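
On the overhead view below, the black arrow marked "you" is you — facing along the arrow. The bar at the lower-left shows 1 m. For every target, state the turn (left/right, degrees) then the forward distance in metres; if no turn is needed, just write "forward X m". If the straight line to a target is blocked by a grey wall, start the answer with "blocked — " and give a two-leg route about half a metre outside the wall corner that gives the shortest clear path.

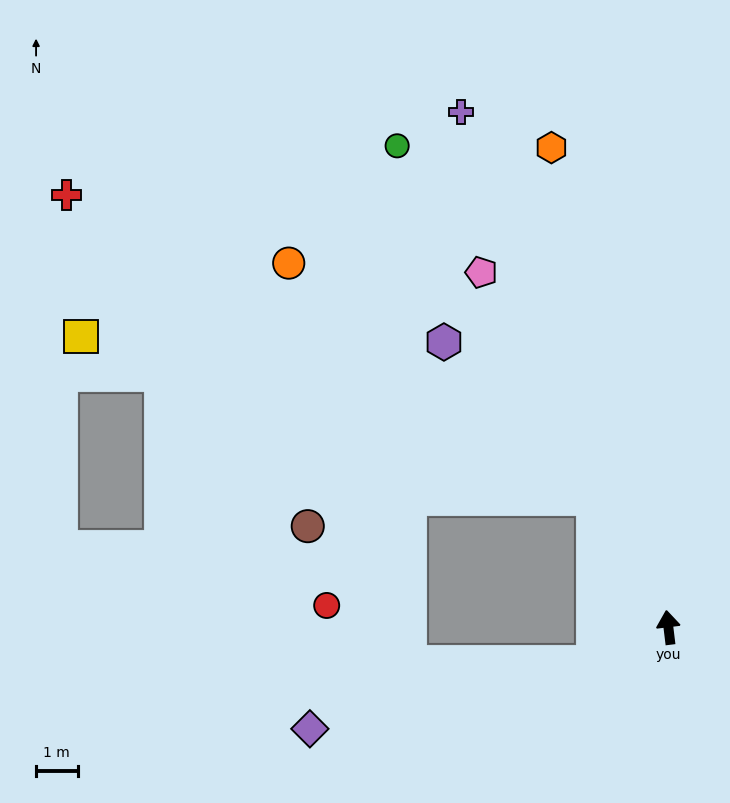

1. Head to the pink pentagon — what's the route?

turn left 21°, forward 9.7 m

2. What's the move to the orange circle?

blocked — turn left 23°, forward 3.6 m, then turn left 22°, forward 9.3 m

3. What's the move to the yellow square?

blocked — turn left 23°, forward 3.6 m, then turn left 43°, forward 12.9 m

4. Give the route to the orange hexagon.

turn left 7°, forward 11.9 m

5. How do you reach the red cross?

blocked — turn left 23°, forward 3.6 m, then turn left 30°, forward 14.6 m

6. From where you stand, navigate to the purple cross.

turn left 15°, forward 13.4 m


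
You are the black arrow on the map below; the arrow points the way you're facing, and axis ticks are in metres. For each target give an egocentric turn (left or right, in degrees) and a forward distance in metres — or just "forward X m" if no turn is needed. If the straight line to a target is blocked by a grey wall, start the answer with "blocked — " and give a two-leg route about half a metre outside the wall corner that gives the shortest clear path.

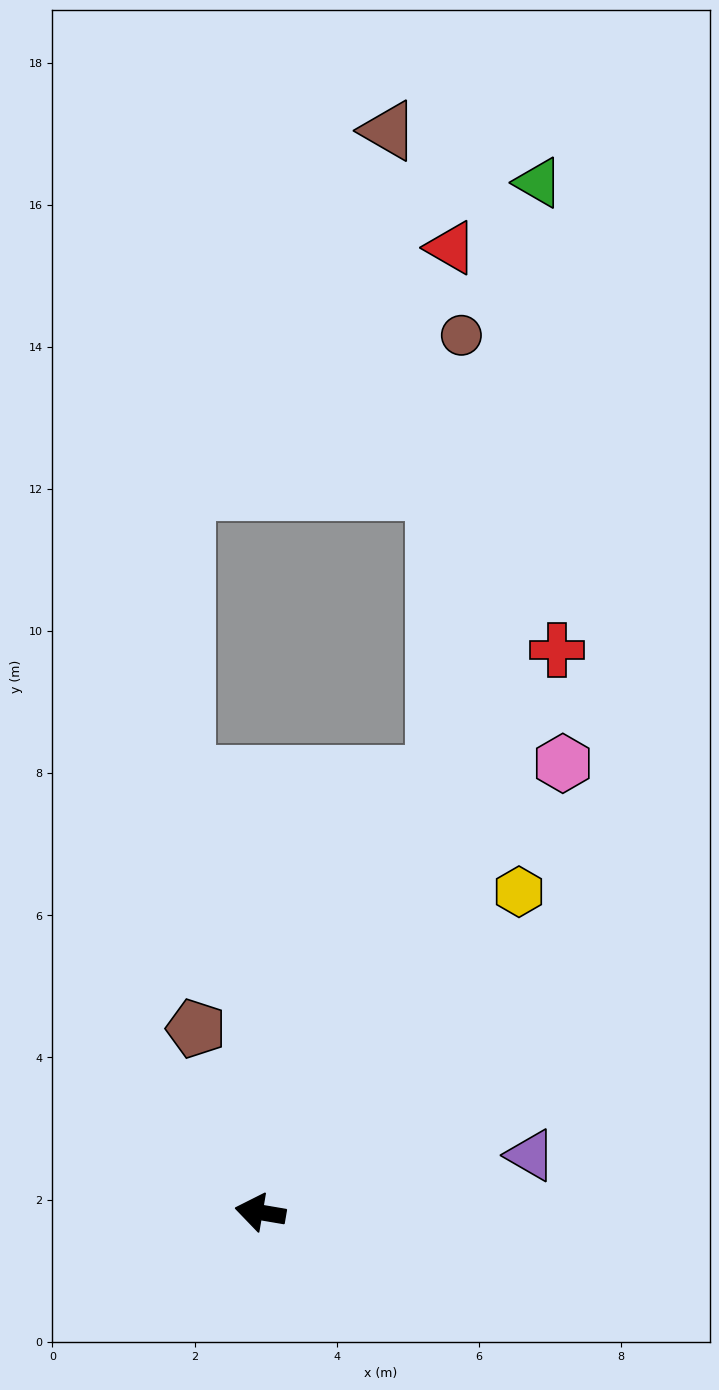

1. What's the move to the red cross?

turn right 108°, forward 8.9 m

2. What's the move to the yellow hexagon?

turn right 119°, forward 5.8 m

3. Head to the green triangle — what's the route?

blocked — turn right 102°, forward 6.6 m, then turn left 12°, forward 8.5 m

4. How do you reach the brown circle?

blocked — turn right 102°, forward 6.6 m, then turn left 18°, forward 6.2 m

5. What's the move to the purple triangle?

turn right 158°, forward 3.9 m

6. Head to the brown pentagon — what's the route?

turn right 61°, forward 2.7 m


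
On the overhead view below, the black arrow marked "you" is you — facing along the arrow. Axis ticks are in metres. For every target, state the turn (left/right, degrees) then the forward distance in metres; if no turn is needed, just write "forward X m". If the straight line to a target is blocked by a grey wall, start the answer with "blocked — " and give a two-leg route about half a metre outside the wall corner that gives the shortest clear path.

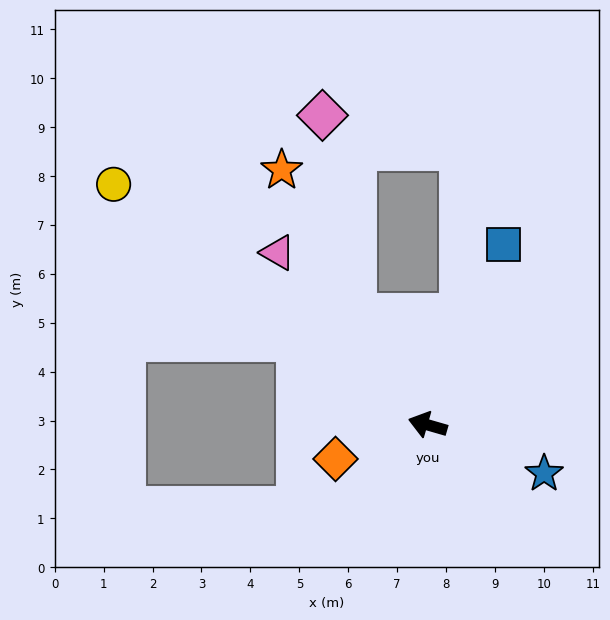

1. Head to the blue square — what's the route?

turn right 97°, forward 4.0 m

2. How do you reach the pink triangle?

turn right 33°, forward 4.7 m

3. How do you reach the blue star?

turn left 173°, forward 2.6 m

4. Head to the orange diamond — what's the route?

turn left 36°, forward 2.0 m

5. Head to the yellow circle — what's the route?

turn right 21°, forward 8.1 m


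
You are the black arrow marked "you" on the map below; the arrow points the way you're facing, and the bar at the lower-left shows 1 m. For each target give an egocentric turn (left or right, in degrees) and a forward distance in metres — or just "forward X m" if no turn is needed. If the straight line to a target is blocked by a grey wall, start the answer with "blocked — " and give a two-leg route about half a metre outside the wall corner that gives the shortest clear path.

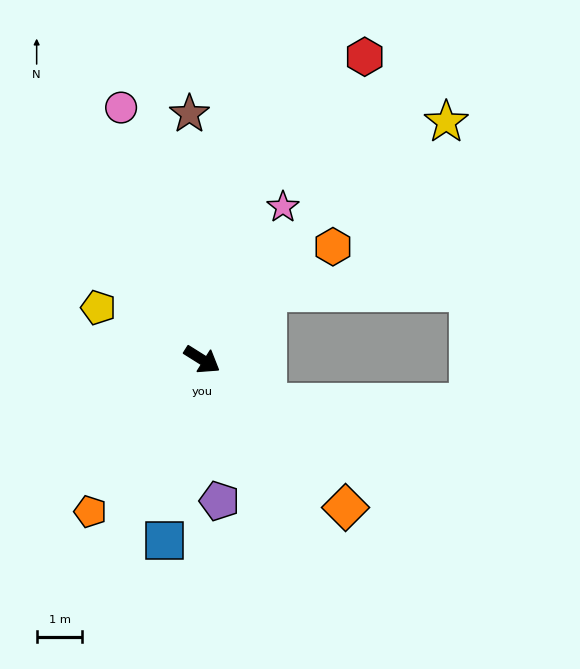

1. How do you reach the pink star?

turn left 94°, forward 3.8 m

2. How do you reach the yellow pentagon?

turn right 175°, forward 2.5 m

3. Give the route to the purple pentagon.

turn right 51°, forward 3.1 m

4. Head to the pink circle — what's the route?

turn left 140°, forward 5.8 m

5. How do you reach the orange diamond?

turn right 14°, forward 4.5 m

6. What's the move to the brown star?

turn left 125°, forward 5.4 m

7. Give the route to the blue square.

turn right 70°, forward 4.0 m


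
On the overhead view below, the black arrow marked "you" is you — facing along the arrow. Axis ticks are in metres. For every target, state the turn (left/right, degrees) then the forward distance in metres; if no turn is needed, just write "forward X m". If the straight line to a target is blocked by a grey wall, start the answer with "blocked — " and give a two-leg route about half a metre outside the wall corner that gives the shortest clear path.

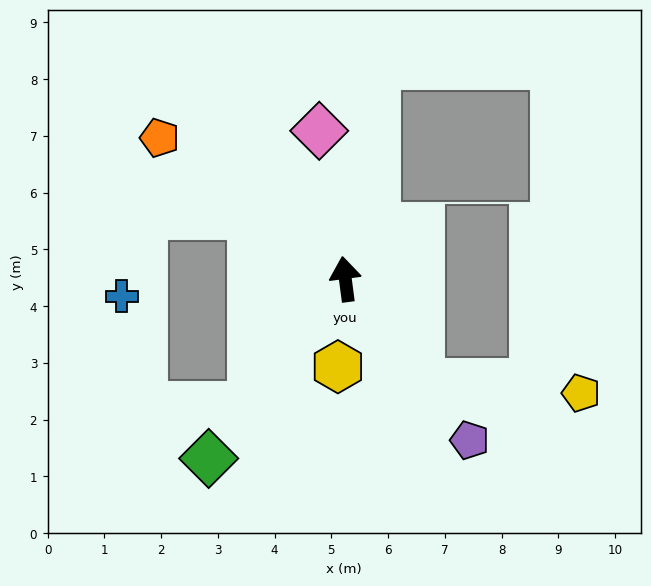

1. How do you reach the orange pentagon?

turn left 45°, forward 4.1 m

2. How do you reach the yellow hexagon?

turn left 168°, forward 1.6 m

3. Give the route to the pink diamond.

turn left 3°, forward 2.7 m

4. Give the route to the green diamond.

turn left 135°, forward 4.0 m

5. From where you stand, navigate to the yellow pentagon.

blocked — turn right 151°, forward 2.2 m, then turn left 50°, forward 2.8 m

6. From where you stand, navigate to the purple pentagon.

turn right 150°, forward 3.6 m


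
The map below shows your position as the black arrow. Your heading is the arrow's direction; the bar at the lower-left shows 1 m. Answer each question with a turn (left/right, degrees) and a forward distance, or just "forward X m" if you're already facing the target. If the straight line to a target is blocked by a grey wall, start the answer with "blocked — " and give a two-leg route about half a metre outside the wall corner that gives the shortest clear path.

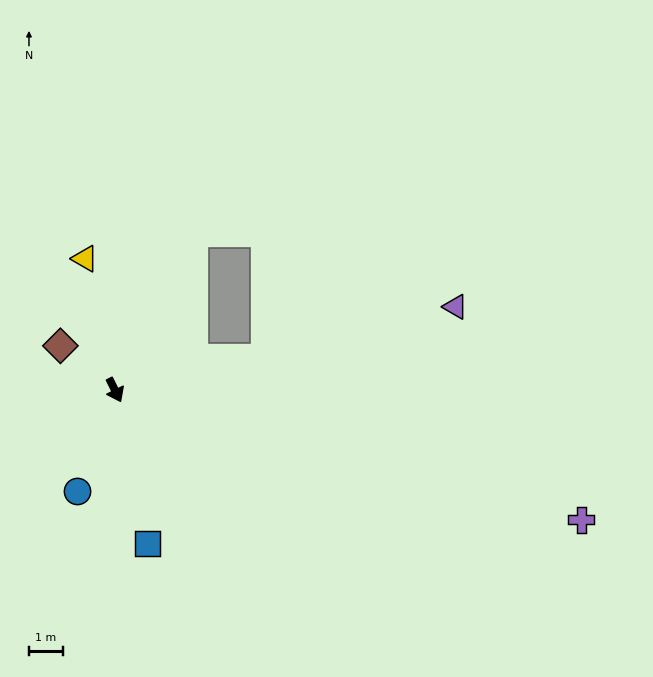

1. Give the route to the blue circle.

turn right 47°, forward 3.2 m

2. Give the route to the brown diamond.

turn right 155°, forward 2.1 m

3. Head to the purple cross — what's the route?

turn left 48°, forward 14.4 m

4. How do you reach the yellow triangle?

turn left 167°, forward 4.0 m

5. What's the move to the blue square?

turn right 14°, forward 4.7 m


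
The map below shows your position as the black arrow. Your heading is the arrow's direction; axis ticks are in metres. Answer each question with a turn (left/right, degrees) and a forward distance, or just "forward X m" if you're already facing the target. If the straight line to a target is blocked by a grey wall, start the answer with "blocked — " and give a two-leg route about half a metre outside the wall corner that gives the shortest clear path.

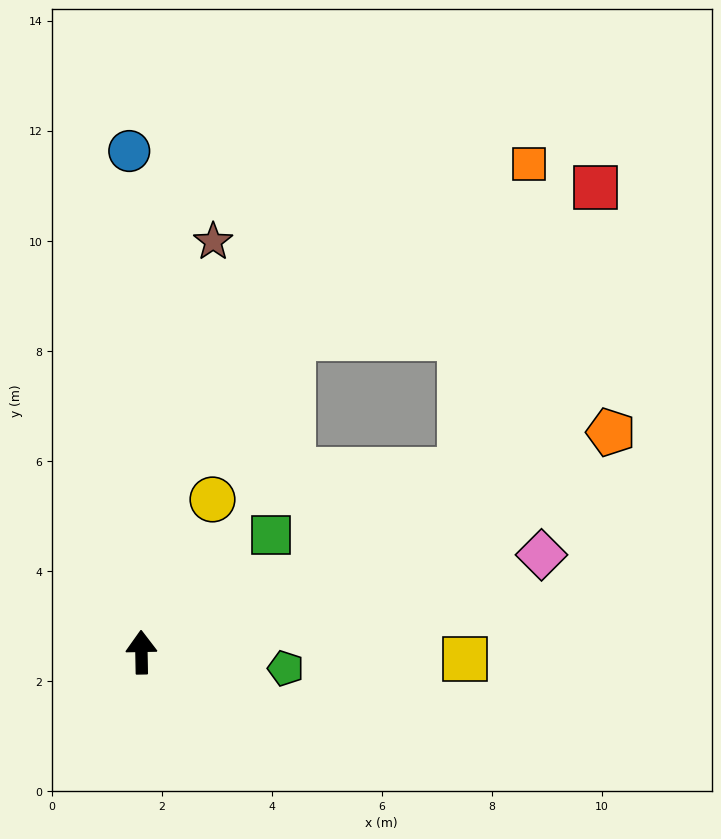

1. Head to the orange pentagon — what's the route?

turn right 66°, forward 9.4 m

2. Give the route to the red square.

blocked — turn right 61°, forward 6.7 m, then turn left 34°, forward 5.7 m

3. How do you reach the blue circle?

forward 9.1 m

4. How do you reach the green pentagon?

turn right 97°, forward 2.6 m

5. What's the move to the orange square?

blocked — turn right 61°, forward 6.7 m, then turn left 47°, forward 5.7 m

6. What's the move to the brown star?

turn right 11°, forward 7.6 m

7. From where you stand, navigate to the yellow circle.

turn right 26°, forward 3.1 m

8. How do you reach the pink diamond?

turn right 77°, forward 7.5 m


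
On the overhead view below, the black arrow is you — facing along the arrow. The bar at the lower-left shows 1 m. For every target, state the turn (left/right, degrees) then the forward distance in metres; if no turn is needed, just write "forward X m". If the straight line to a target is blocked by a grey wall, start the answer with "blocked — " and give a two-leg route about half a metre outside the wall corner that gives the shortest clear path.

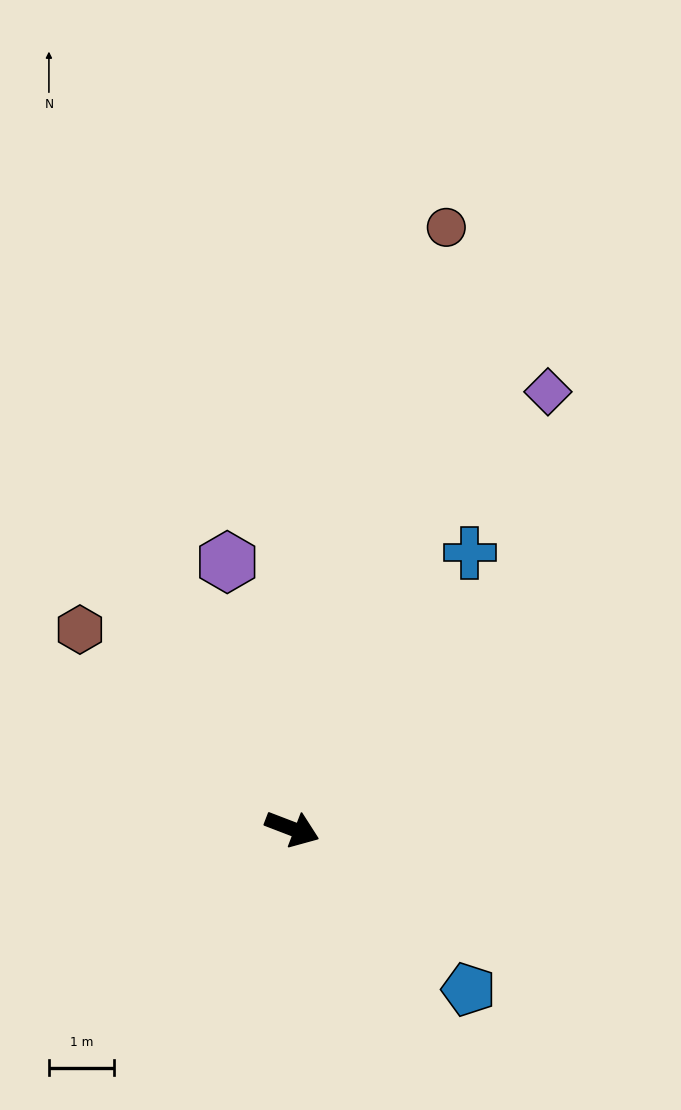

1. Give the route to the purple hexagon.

turn left 125°, forward 4.2 m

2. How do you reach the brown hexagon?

turn left 158°, forward 4.5 m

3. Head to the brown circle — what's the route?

turn left 97°, forward 9.5 m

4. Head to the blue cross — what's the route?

turn left 78°, forward 5.0 m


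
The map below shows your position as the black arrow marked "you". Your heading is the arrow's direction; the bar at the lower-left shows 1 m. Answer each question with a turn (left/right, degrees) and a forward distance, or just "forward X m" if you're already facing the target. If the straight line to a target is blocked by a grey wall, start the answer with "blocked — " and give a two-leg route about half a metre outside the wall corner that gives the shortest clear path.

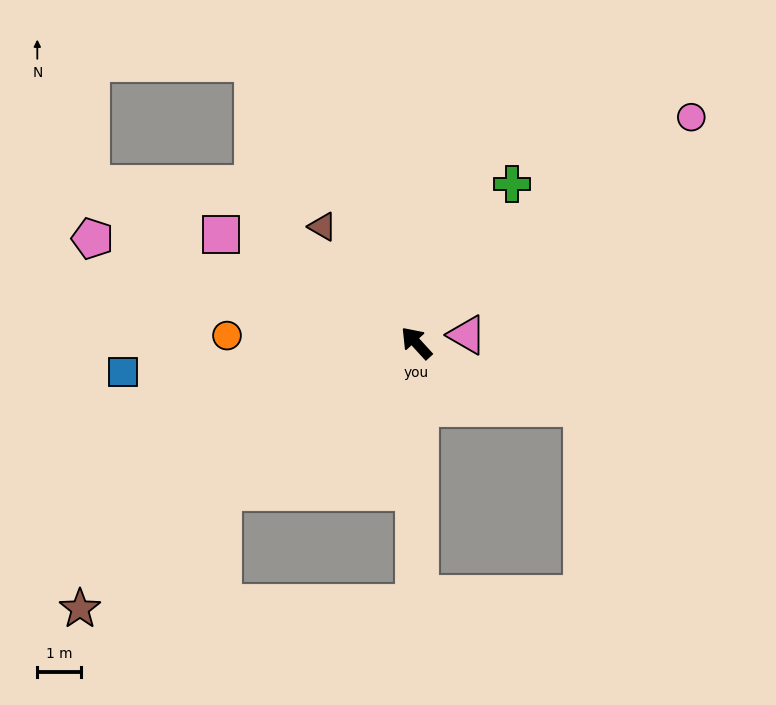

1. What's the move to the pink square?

turn left 19°, forward 5.1 m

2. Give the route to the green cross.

turn right 73°, forward 4.2 m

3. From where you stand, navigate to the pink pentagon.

turn left 30°, forward 7.8 m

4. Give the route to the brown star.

turn left 86°, forward 9.8 m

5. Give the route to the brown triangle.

turn right 3°, forward 3.4 m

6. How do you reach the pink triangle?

turn right 123°, forward 1.2 m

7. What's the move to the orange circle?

turn left 45°, forward 4.3 m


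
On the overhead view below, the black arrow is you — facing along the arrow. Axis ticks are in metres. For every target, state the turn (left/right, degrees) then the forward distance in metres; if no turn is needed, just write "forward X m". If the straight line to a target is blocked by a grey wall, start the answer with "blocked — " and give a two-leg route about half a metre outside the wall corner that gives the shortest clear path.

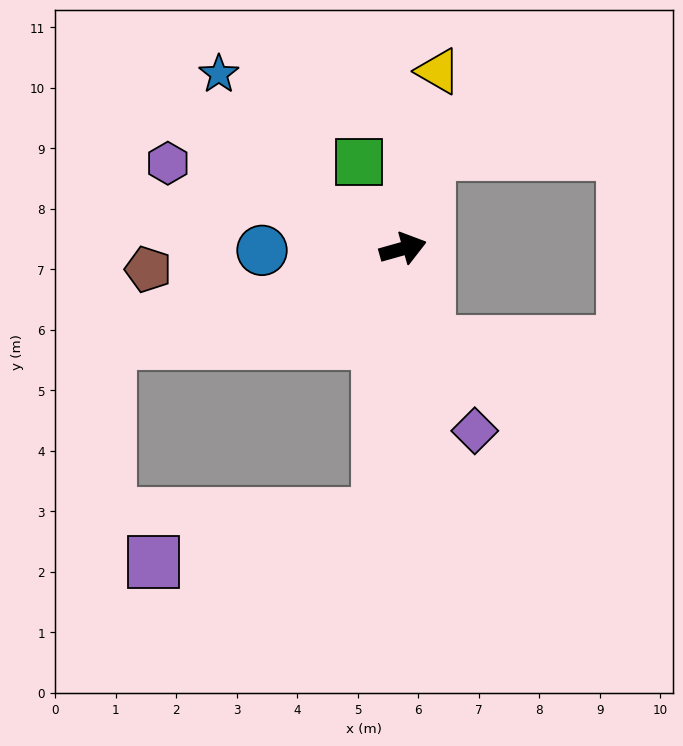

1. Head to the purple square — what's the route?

blocked — turn right 111°, forward 4.4 m, then turn right 72°, forward 3.8 m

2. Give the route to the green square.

turn left 101°, forward 1.6 m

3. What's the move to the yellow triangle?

turn left 63°, forward 3.0 m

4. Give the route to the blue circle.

turn left 165°, forward 2.3 m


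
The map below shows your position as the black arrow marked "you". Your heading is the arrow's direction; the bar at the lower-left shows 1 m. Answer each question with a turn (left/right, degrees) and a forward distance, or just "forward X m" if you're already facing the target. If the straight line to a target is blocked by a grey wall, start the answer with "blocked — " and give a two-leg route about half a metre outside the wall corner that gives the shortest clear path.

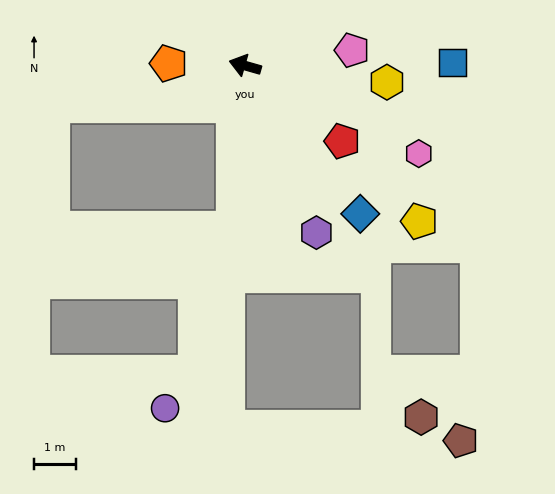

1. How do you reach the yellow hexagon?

turn right 171°, forward 3.4 m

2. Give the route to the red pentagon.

turn left 158°, forward 2.9 m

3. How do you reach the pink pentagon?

turn right 156°, forward 2.6 m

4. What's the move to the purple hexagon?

turn left 129°, forward 4.3 m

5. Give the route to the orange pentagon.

turn left 14°, forward 1.8 m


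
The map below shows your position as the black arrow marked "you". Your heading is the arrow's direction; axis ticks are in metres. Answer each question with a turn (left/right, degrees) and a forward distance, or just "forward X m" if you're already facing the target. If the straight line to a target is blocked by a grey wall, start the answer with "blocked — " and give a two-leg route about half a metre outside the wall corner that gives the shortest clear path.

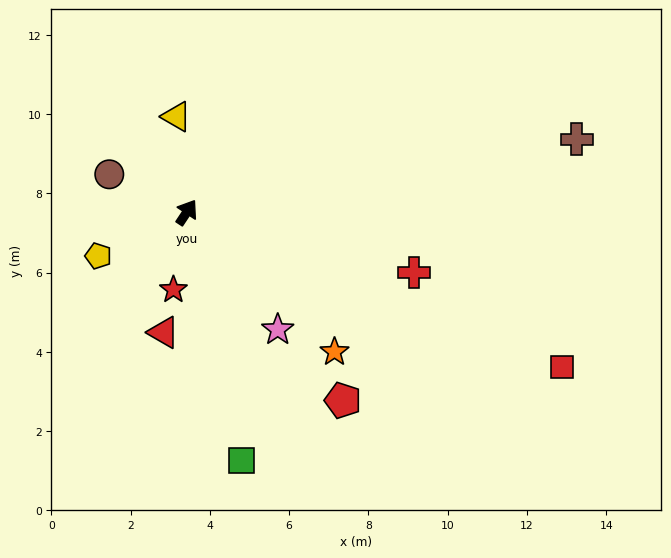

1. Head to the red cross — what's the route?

turn right 71°, forward 5.9 m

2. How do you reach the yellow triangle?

turn left 40°, forward 2.4 m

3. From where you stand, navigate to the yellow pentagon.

turn left 150°, forward 2.5 m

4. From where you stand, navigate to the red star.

turn right 156°, forward 2.0 m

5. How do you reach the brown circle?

turn left 97°, forward 2.2 m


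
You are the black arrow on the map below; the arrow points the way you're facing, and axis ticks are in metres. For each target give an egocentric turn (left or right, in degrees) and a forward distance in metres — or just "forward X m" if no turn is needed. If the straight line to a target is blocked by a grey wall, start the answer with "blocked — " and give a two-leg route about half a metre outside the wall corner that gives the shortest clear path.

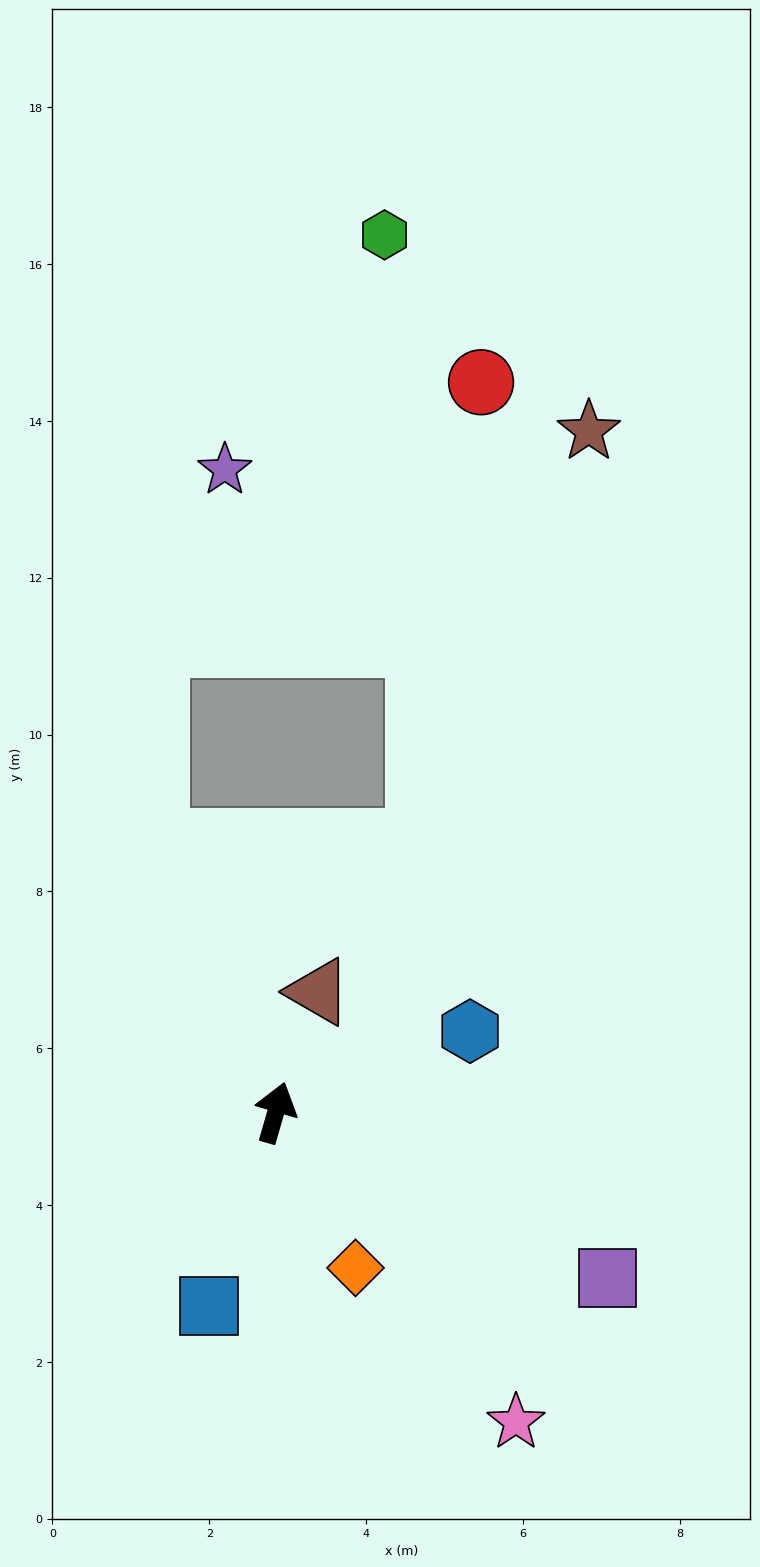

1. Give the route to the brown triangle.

turn right 3°, forward 1.6 m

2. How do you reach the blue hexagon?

turn right 51°, forward 2.7 m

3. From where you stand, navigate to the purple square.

turn right 100°, forward 4.7 m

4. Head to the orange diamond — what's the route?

turn right 137°, forward 2.2 m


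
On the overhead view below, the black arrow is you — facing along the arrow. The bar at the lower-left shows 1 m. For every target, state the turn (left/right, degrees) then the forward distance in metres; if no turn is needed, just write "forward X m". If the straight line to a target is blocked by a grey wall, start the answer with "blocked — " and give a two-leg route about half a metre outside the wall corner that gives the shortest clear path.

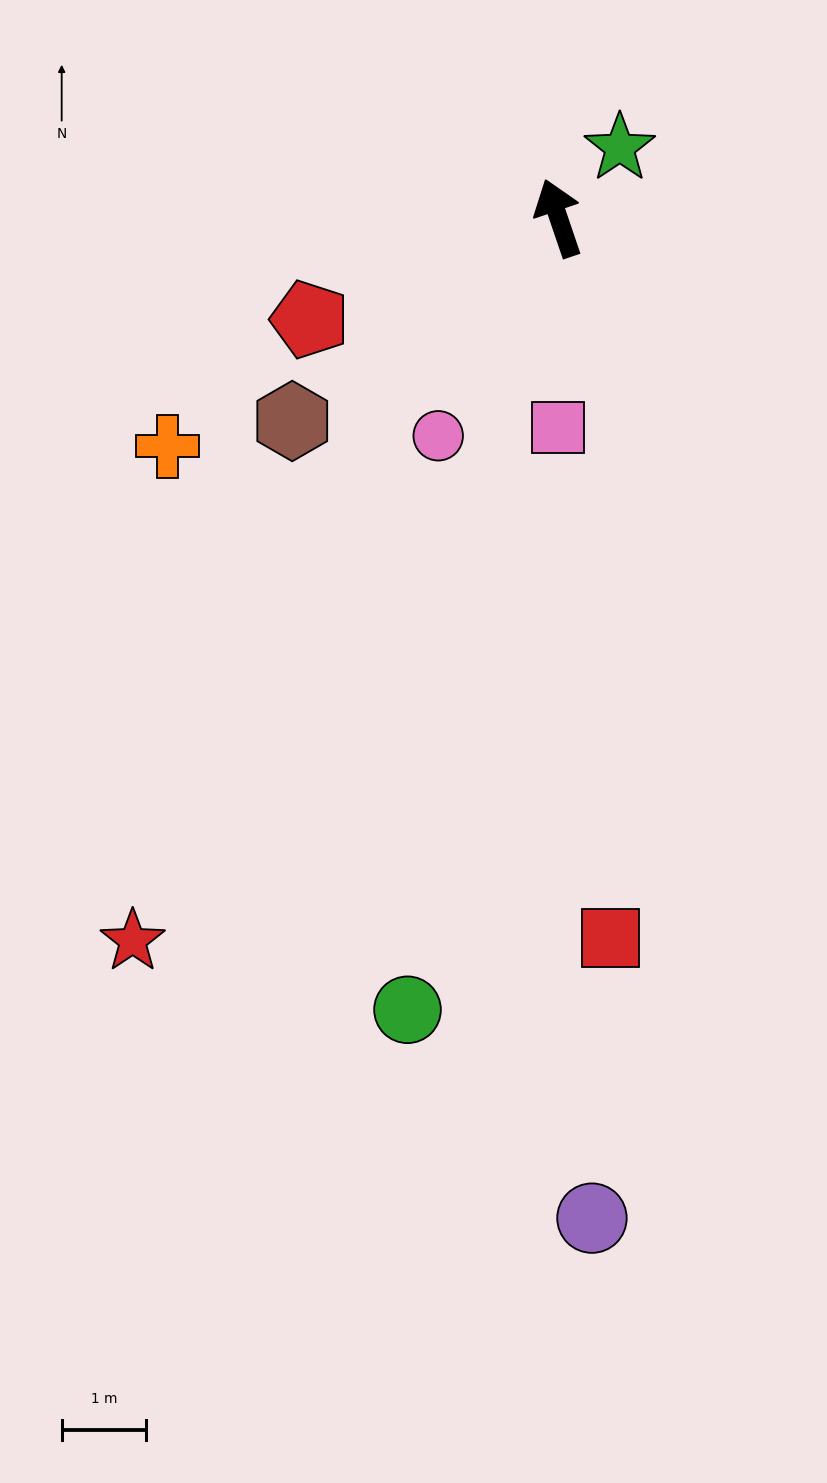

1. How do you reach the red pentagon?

turn left 93°, forward 3.2 m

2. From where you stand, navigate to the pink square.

turn left 161°, forward 2.5 m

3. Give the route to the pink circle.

turn left 132°, forward 2.9 m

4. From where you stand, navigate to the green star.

turn right 60°, forward 1.1 m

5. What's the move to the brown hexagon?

turn left 109°, forward 4.0 m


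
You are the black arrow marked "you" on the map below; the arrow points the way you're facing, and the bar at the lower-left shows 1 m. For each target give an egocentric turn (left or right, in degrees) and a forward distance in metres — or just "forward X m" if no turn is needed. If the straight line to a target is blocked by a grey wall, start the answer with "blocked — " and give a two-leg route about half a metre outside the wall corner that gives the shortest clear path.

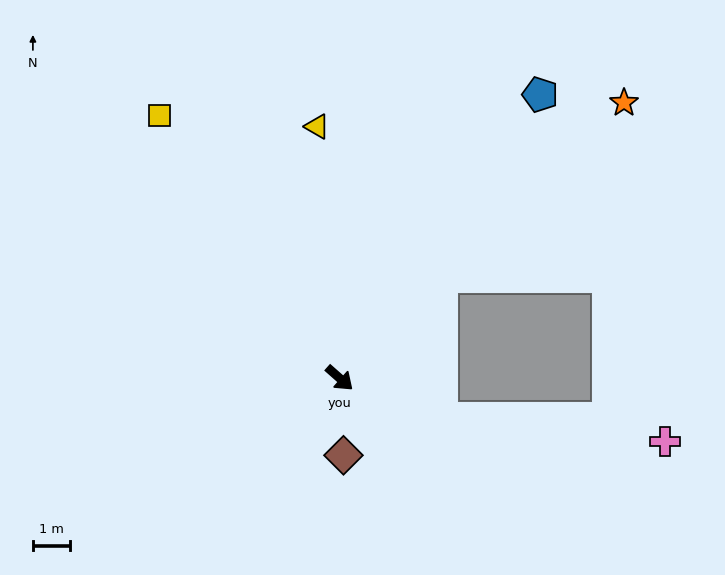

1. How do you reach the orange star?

turn left 86°, forward 10.5 m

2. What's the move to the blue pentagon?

turn left 96°, forward 9.2 m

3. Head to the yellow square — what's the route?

turn left 166°, forward 8.5 m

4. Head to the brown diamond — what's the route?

turn right 46°, forward 2.1 m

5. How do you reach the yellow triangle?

turn left 137°, forward 6.7 m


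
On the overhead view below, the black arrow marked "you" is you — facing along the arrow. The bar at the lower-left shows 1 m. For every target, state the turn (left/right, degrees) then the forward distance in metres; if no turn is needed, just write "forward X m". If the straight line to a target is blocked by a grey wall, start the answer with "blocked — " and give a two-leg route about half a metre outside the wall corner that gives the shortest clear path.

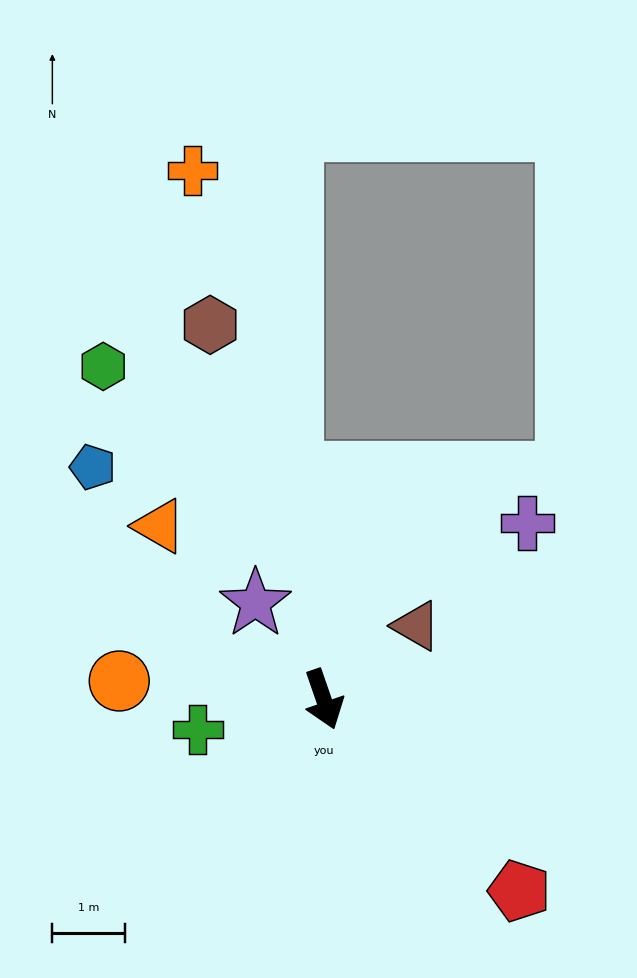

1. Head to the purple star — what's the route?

turn right 164°, forward 1.6 m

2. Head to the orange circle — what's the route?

turn right 114°, forward 2.8 m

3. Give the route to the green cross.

turn right 96°, forward 1.8 m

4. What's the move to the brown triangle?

turn left 109°, forward 1.6 m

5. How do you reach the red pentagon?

turn left 27°, forward 3.8 m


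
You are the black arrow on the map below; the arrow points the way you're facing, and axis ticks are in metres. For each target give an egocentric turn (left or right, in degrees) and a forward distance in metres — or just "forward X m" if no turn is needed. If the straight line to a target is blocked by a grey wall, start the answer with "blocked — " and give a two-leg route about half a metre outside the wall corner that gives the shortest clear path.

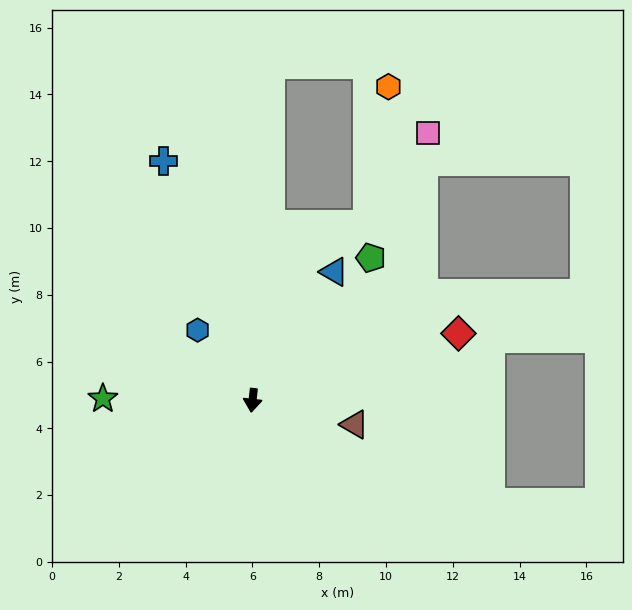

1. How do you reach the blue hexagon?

turn right 136°, forward 2.7 m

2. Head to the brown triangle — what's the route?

turn left 83°, forward 3.1 m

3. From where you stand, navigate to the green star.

turn right 84°, forward 4.5 m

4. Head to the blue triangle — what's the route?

turn left 154°, forward 4.6 m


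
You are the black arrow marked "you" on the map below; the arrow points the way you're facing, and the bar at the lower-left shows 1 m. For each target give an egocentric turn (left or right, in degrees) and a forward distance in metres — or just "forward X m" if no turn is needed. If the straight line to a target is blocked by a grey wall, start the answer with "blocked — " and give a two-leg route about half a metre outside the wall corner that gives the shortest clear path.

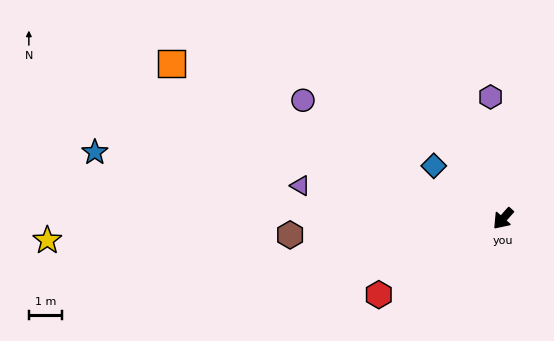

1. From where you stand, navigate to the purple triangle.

turn right 58°, forward 6.2 m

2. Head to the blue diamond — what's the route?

turn right 86°, forward 2.6 m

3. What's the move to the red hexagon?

turn right 17°, forward 4.4 m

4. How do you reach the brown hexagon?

turn right 44°, forward 6.4 m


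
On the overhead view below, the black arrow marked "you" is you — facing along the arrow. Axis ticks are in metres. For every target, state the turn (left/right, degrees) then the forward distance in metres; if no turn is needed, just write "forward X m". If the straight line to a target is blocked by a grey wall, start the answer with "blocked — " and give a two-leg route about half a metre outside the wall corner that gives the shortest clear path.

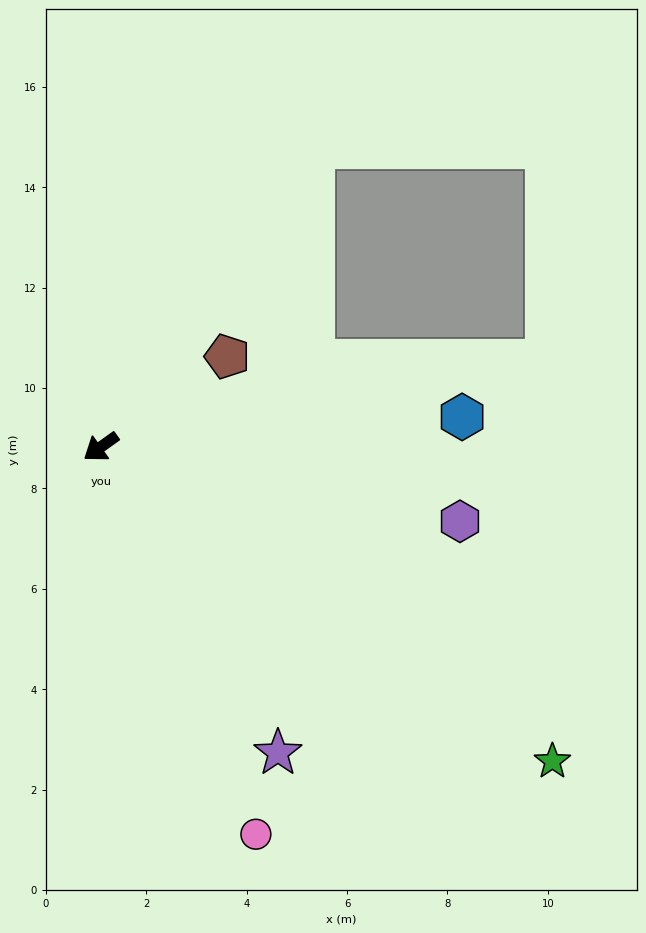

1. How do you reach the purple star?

turn left 84°, forward 7.0 m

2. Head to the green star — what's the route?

turn left 110°, forward 11.0 m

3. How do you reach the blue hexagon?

turn left 149°, forward 7.2 m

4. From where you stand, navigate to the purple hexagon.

turn left 133°, forward 7.3 m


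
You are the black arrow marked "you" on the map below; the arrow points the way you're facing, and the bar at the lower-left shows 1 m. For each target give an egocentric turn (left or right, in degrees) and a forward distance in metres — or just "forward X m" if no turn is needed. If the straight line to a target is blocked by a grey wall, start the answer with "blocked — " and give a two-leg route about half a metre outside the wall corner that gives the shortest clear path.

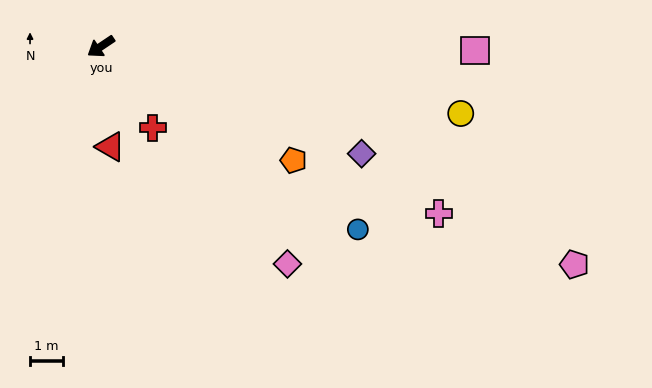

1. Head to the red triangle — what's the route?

turn left 62°, forward 3.0 m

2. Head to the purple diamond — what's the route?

turn left 124°, forward 8.5 m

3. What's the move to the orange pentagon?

turn left 116°, forward 6.8 m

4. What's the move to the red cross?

turn left 89°, forward 2.9 m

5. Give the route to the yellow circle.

turn left 136°, forward 11.1 m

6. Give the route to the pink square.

turn left 146°, forward 11.3 m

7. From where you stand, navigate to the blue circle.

turn left 111°, forward 9.5 m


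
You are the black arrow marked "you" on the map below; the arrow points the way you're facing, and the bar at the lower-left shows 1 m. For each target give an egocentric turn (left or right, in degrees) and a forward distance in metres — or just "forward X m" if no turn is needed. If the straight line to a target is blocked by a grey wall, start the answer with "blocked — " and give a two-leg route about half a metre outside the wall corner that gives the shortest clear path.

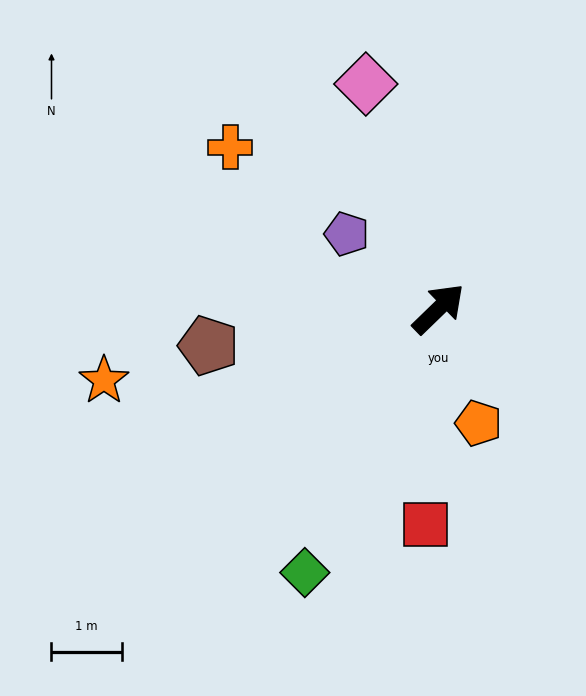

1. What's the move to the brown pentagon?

turn left 145°, forward 3.3 m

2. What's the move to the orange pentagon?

turn right 115°, forward 1.7 m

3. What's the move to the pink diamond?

turn left 64°, forward 3.4 m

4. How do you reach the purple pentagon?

turn left 97°, forward 1.7 m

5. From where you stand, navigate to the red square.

turn right 138°, forward 3.1 m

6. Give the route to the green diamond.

turn right 161°, forward 4.2 m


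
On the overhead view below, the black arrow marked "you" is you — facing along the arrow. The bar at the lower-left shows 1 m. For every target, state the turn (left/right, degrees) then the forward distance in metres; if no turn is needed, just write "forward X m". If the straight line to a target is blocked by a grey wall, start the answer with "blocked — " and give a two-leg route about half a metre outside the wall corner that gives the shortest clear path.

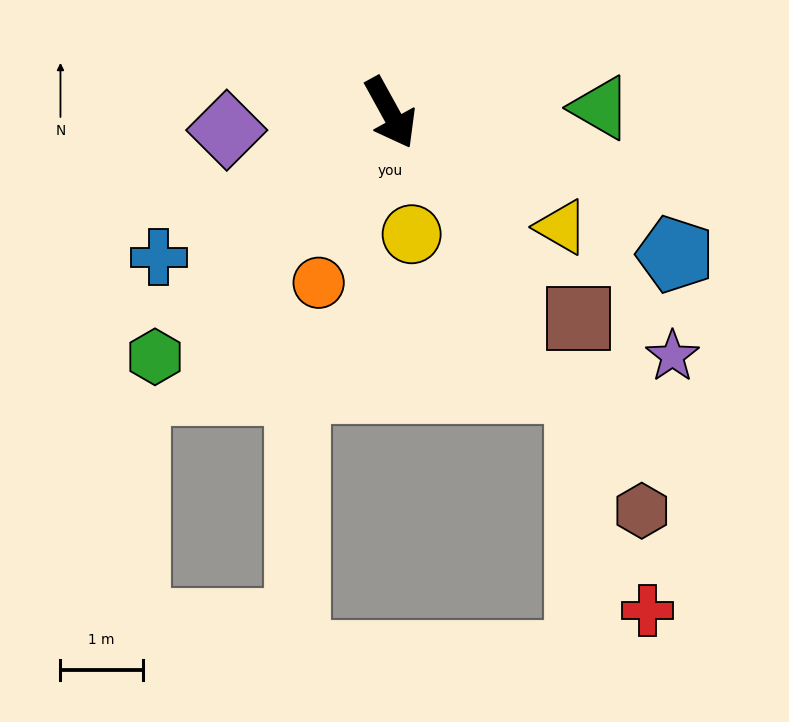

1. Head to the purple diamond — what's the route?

turn right 113°, forward 2.0 m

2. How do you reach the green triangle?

turn left 62°, forward 2.5 m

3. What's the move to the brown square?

turn left 14°, forward 3.4 m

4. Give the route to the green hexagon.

turn right 73°, forward 4.1 m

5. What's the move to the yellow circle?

turn right 19°, forward 1.5 m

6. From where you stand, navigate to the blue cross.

turn right 87°, forward 3.3 m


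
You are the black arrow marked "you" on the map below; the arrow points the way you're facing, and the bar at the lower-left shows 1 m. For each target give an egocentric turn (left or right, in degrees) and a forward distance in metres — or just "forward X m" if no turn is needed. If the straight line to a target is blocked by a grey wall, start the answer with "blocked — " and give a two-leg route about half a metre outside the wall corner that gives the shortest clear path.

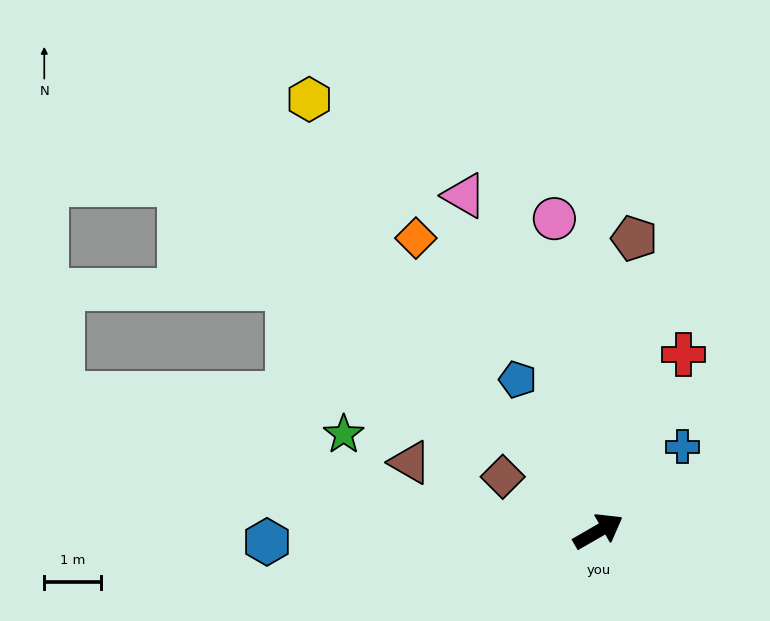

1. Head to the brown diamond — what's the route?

turn left 120°, forward 2.0 m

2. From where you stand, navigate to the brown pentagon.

turn left 53°, forward 5.2 m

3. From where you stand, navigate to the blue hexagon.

turn left 152°, forward 5.9 m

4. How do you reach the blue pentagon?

turn left 88°, forward 3.0 m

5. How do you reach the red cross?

turn left 34°, forward 3.5 m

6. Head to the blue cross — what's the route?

turn left 15°, forward 2.1 m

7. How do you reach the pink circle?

turn left 68°, forward 5.6 m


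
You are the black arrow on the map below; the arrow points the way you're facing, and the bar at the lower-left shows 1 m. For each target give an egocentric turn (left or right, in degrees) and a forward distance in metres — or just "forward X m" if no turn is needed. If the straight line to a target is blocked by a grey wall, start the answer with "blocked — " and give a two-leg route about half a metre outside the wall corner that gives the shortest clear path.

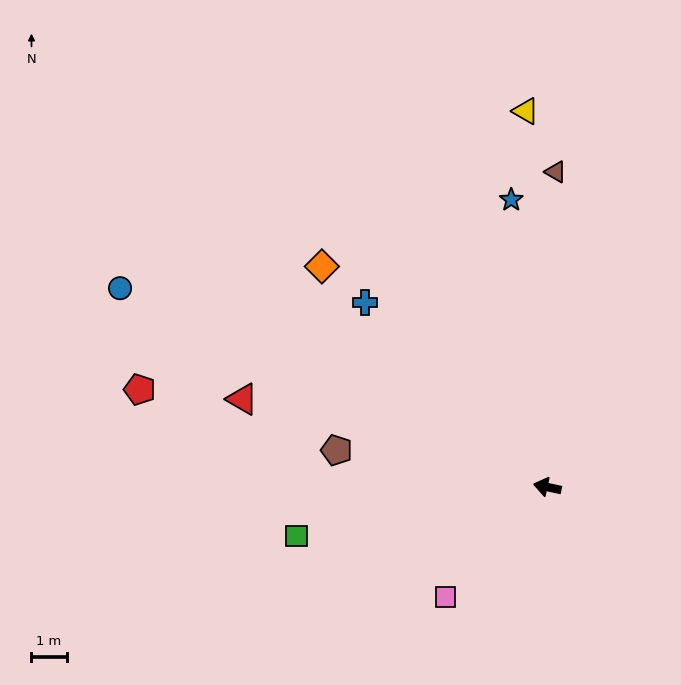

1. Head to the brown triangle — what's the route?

turn right 79°, forward 9.0 m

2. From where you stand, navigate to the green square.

turn left 23°, forward 7.3 m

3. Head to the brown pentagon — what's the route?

turn left 2°, forward 6.1 m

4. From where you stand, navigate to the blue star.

turn right 71°, forward 8.3 m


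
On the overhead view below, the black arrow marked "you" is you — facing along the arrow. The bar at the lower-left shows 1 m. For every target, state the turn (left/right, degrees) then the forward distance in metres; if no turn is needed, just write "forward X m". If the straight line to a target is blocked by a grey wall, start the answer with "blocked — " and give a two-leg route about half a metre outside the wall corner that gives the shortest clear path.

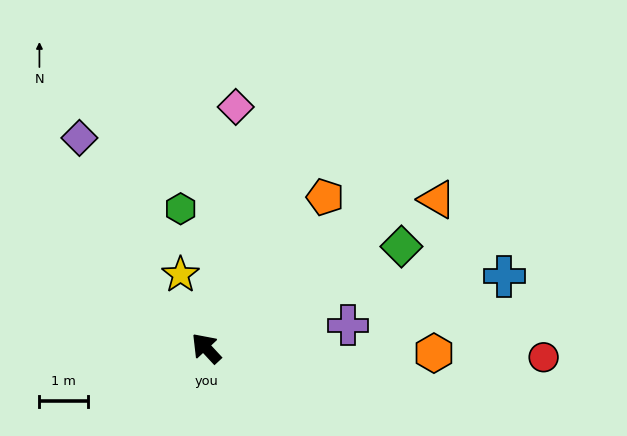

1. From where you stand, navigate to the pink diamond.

turn right 50°, forward 5.0 m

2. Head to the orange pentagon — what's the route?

turn right 81°, forward 4.0 m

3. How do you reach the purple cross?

turn right 124°, forward 3.0 m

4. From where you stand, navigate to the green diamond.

turn right 105°, forward 4.5 m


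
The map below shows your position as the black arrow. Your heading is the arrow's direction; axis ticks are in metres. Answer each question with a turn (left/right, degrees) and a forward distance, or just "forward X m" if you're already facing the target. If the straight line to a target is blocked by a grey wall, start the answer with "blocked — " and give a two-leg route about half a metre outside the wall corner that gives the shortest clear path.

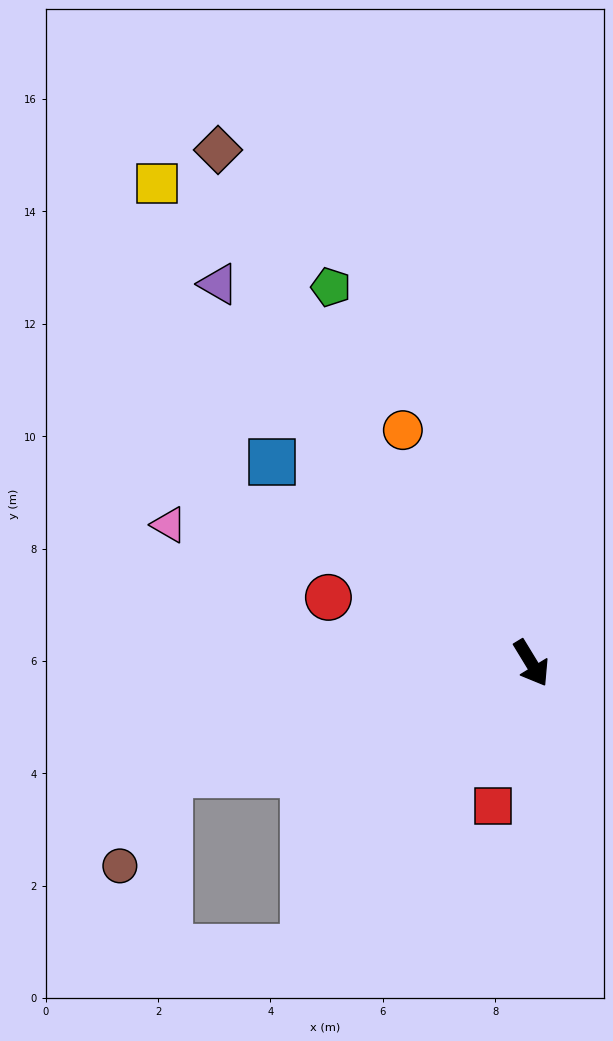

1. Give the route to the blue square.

turn right 159°, forward 5.8 m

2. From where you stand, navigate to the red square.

turn right 46°, forward 2.6 m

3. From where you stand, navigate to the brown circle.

blocked — turn right 104°, forward 6.7 m, then turn left 44°, forward 1.9 m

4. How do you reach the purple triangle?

turn right 172°, forward 8.7 m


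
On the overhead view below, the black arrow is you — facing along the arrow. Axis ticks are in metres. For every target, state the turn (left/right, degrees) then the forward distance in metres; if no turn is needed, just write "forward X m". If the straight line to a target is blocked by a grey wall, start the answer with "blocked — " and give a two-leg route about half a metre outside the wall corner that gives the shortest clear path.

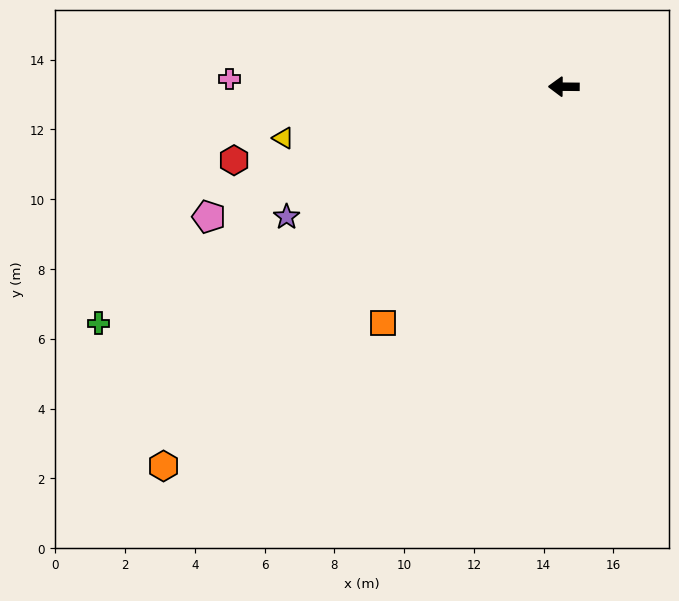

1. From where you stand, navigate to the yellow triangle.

turn left 11°, forward 8.2 m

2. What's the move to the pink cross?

forward 9.6 m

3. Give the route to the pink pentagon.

turn left 21°, forward 10.8 m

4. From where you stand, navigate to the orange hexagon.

turn left 44°, forward 15.8 m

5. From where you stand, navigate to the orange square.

turn left 53°, forward 8.5 m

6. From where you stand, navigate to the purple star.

turn left 26°, forward 8.8 m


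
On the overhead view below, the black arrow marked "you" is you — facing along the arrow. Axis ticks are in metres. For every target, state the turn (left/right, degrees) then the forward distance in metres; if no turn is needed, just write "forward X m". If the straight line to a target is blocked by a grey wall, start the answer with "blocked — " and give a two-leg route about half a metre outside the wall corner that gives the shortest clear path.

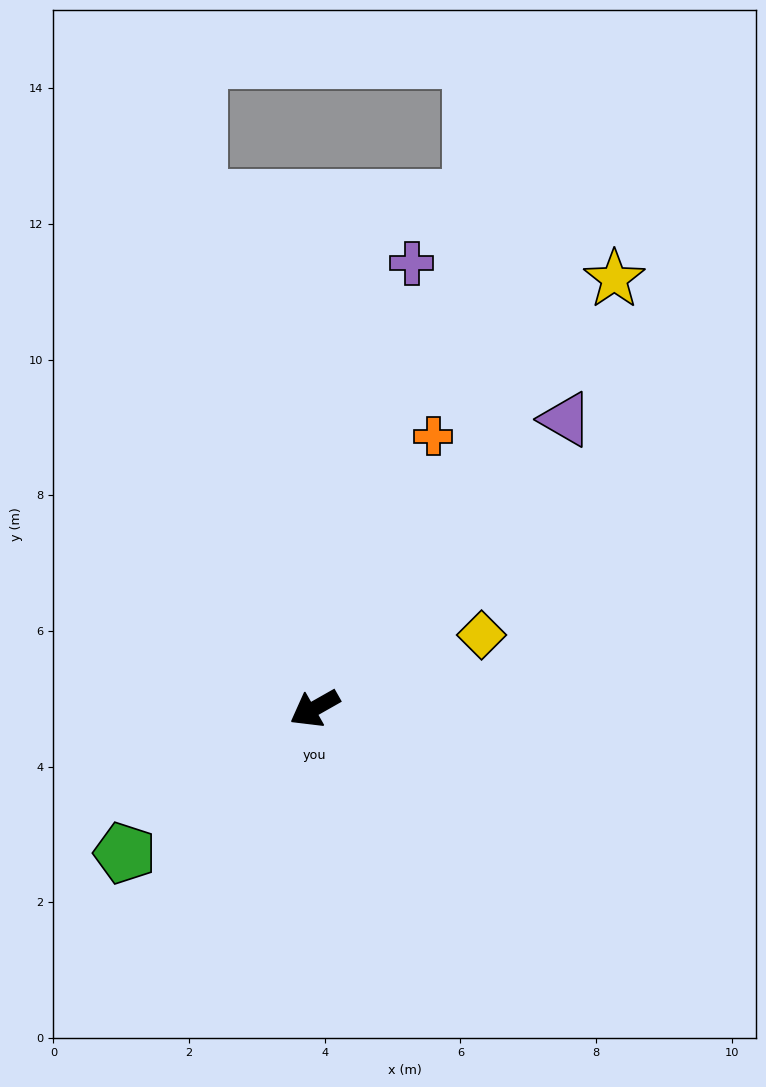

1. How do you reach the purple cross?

turn right 132°, forward 6.7 m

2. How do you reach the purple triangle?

turn right 161°, forward 5.6 m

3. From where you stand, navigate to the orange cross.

turn right 143°, forward 4.4 m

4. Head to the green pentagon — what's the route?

turn left 8°, forward 3.5 m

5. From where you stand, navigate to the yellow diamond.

turn left 174°, forward 2.7 m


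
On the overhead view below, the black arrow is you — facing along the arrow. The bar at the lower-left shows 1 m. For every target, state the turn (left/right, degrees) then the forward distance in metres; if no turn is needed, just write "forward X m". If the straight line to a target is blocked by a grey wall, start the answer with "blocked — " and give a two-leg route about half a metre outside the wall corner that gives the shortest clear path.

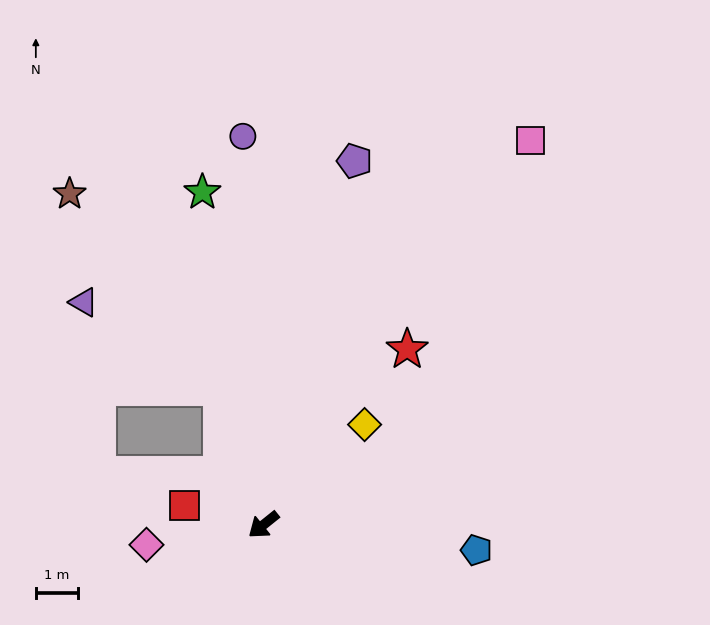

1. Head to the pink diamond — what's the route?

turn right 29°, forward 2.8 m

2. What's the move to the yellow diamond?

turn right 174°, forward 3.4 m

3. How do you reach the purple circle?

turn right 126°, forward 9.2 m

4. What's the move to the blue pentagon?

turn left 134°, forward 5.1 m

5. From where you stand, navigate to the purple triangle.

blocked — turn right 112°, forward 3.4 m, then turn left 41°, forward 3.8 m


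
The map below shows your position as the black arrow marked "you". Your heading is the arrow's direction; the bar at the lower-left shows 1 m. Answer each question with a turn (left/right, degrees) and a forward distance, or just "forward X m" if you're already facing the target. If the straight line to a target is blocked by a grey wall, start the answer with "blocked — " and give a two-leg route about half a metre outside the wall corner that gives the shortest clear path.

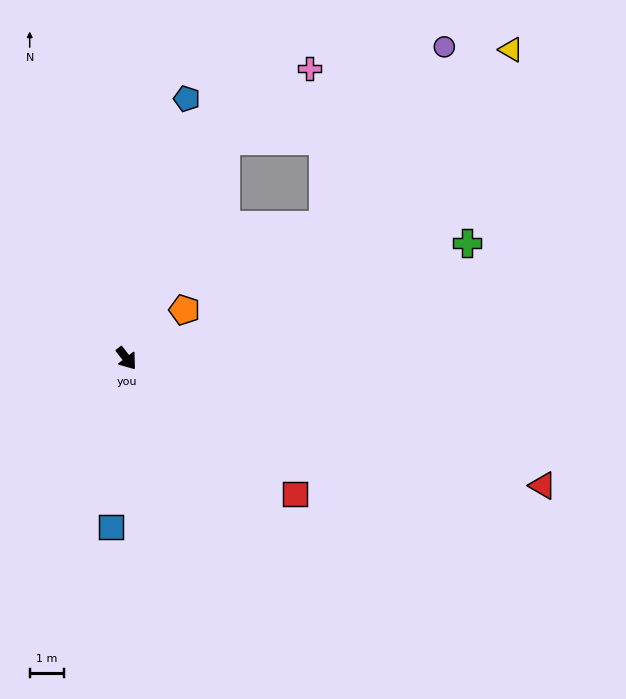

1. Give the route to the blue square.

turn right 43°, forward 4.9 m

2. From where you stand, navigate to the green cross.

turn left 71°, forward 10.4 m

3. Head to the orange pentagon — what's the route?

turn left 92°, forward 2.2 m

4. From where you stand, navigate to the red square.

turn left 13°, forward 6.3 m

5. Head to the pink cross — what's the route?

blocked — turn left 118°, forward 6.9 m, then turn right 25°, forward 3.2 m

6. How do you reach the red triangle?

turn left 35°, forward 12.6 m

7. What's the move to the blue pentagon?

turn left 129°, forward 7.7 m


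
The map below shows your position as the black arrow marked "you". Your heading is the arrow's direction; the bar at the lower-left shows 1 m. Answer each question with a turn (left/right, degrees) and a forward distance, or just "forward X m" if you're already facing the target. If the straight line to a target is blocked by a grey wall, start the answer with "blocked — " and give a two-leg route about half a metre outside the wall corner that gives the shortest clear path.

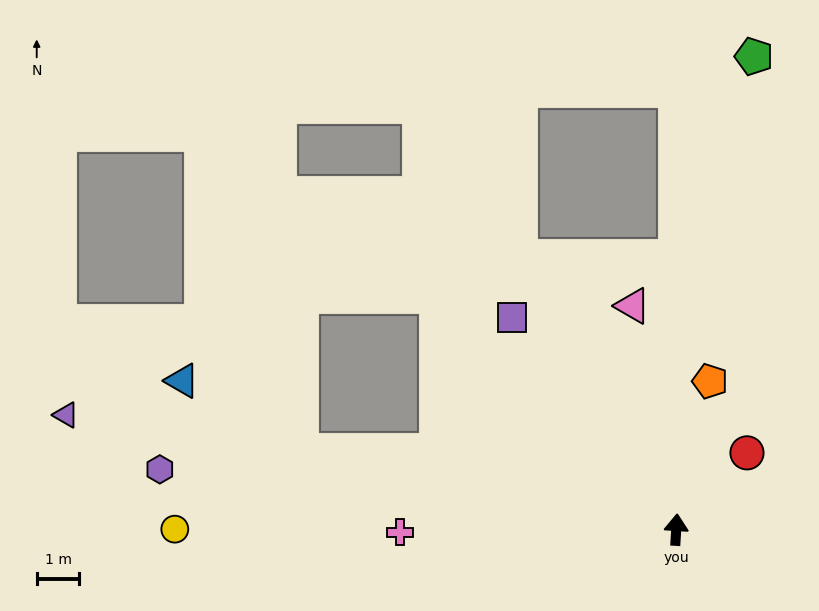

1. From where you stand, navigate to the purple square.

turn left 41°, forward 6.3 m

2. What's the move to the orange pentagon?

turn right 9°, forward 3.6 m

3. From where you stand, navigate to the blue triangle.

blocked — turn left 82°, forward 9.0 m, then turn right 19°, forward 3.2 m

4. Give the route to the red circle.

turn right 39°, forward 2.5 m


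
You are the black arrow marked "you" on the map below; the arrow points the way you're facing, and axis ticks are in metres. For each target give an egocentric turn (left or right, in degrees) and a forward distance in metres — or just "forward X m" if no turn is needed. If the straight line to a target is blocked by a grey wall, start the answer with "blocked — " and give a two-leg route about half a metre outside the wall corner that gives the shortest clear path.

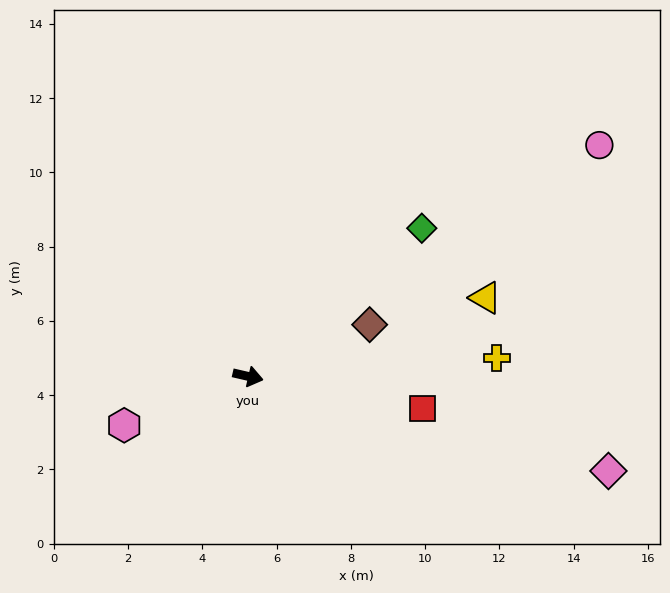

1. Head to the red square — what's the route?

turn left 3°, forward 4.8 m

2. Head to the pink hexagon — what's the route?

turn right 145°, forward 3.6 m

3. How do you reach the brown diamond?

turn left 36°, forward 3.6 m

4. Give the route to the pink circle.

turn left 46°, forward 11.3 m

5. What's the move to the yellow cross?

turn left 17°, forward 6.7 m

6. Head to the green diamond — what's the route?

turn left 53°, forward 6.1 m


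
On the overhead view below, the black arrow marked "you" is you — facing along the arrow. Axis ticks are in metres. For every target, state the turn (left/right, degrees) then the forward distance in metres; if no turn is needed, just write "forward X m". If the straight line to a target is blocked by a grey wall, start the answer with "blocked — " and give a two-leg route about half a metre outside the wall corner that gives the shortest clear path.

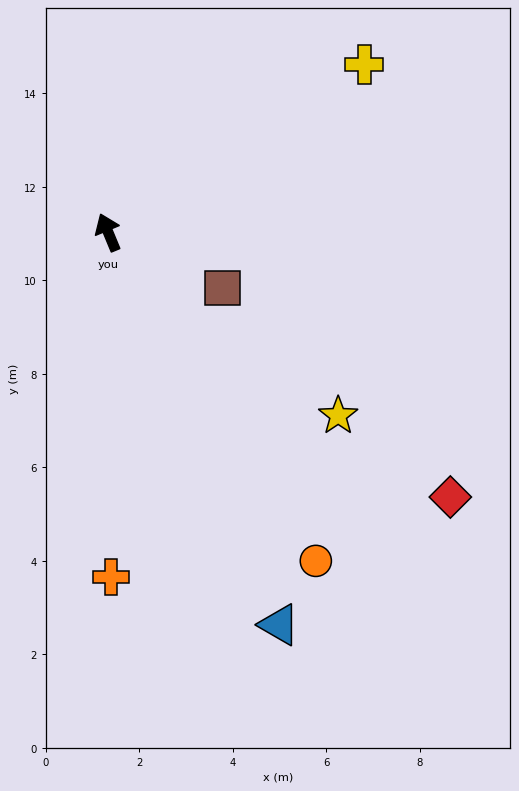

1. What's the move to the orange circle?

turn right 170°, forward 8.3 m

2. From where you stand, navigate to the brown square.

turn right 138°, forward 2.7 m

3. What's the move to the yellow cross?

turn right 79°, forward 6.5 m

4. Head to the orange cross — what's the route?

turn left 158°, forward 7.4 m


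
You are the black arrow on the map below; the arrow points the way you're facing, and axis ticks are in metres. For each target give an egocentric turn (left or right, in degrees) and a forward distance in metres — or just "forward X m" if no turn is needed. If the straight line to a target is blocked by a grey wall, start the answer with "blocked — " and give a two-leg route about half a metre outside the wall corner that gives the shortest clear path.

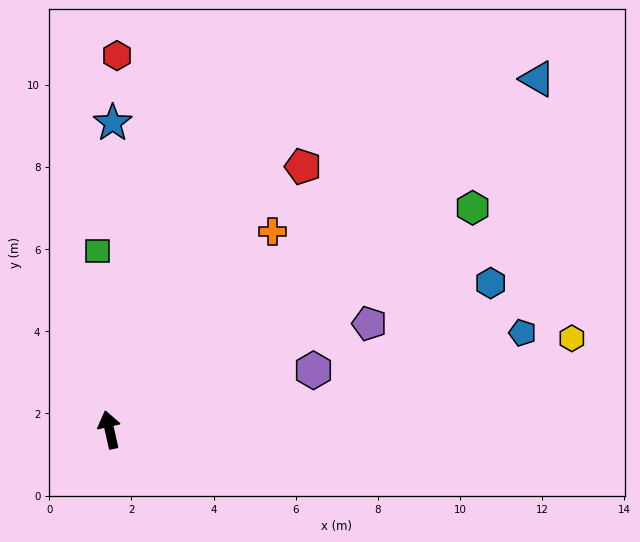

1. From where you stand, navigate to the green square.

turn right 9°, forward 4.4 m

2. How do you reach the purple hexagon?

turn right 86°, forward 5.2 m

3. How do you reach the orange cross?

turn right 52°, forward 6.3 m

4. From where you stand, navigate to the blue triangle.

turn right 63°, forward 13.5 m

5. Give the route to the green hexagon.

turn right 71°, forward 10.4 m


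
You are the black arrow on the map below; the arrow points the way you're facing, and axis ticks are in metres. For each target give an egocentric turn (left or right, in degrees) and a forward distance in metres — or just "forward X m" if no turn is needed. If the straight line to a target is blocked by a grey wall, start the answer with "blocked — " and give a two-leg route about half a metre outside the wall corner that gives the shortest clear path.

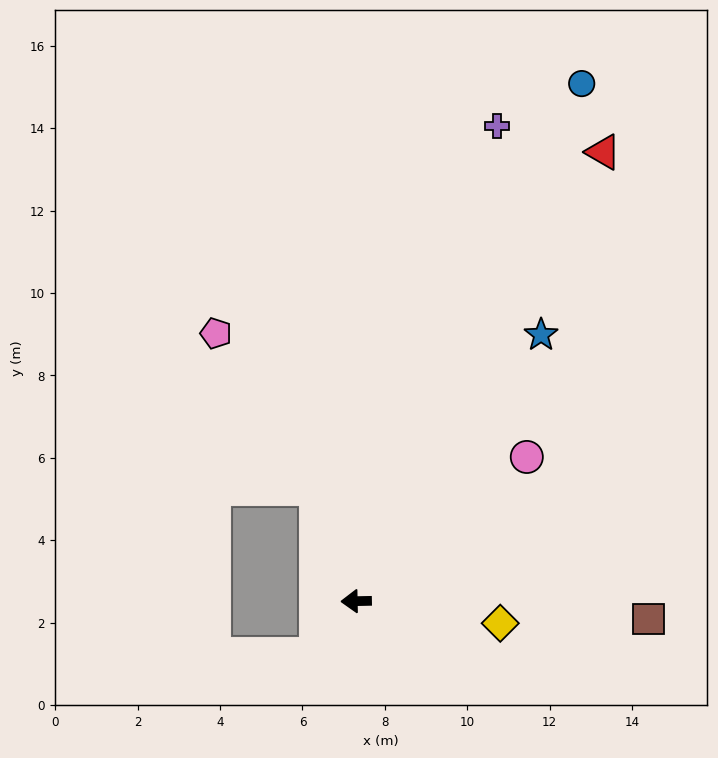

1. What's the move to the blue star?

turn right 126°, forward 7.9 m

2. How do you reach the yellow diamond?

turn left 170°, forward 3.5 m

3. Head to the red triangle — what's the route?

turn right 120°, forward 12.4 m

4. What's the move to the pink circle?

turn right 141°, forward 5.4 m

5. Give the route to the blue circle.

turn right 115°, forward 13.7 m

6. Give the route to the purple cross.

turn right 108°, forward 12.0 m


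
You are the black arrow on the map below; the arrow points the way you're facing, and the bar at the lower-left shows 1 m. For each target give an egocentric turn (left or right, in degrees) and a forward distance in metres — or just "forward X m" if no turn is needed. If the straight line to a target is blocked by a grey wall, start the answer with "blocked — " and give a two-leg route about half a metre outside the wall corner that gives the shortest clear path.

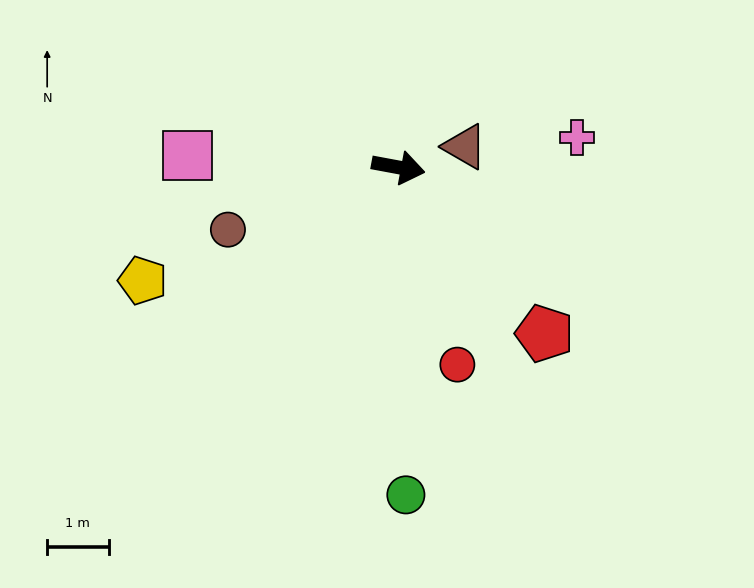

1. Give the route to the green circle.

turn right 78°, forward 5.3 m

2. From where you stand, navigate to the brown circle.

turn right 149°, forward 3.0 m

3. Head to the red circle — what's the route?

turn right 63°, forward 3.4 m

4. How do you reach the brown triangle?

turn left 28°, forward 1.1 m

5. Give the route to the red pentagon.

turn right 38°, forward 3.6 m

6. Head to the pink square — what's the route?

turn right 173°, forward 3.4 m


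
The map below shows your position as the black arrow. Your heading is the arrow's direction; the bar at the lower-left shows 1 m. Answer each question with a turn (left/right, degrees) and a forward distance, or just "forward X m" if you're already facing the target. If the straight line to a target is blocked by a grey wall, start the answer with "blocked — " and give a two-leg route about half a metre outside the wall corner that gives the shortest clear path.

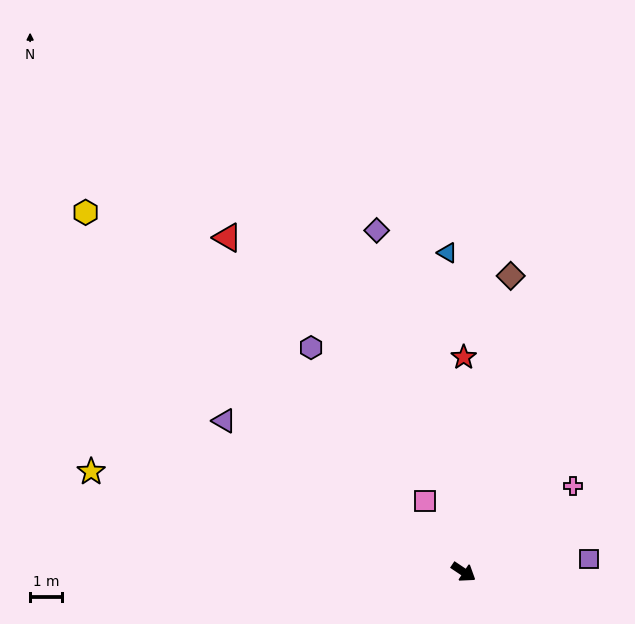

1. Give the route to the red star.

turn left 124°, forward 6.7 m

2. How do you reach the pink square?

turn left 152°, forward 2.5 m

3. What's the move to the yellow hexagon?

turn left 170°, forward 16.3 m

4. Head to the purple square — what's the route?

turn left 40°, forward 3.9 m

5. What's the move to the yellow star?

turn right 161°, forward 12.0 m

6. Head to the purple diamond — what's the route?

turn left 138°, forward 11.0 m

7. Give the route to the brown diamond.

turn left 115°, forward 9.3 m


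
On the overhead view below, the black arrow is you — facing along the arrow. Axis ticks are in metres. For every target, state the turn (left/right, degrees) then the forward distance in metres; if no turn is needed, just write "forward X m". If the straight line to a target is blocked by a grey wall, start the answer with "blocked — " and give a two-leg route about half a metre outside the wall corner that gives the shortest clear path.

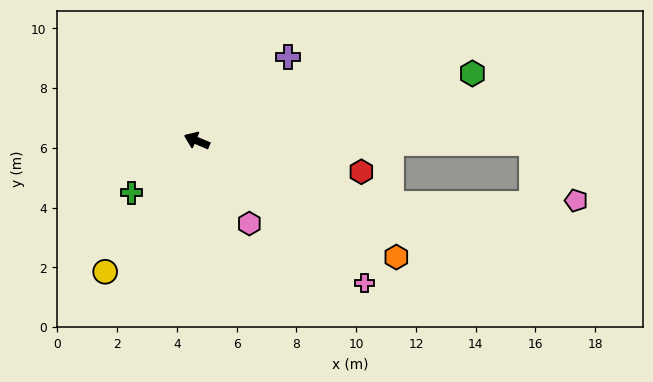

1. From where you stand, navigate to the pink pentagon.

blocked — turn right 157°, forward 11.2 m, then turn right 52°, forward 2.4 m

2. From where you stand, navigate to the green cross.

turn left 62°, forward 2.8 m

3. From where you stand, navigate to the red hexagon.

turn right 168°, forward 5.6 m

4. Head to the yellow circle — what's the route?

turn left 78°, forward 5.4 m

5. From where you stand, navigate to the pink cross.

turn left 163°, forward 7.4 m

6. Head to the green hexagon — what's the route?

turn right 143°, forward 9.5 m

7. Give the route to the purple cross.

turn right 115°, forward 4.2 m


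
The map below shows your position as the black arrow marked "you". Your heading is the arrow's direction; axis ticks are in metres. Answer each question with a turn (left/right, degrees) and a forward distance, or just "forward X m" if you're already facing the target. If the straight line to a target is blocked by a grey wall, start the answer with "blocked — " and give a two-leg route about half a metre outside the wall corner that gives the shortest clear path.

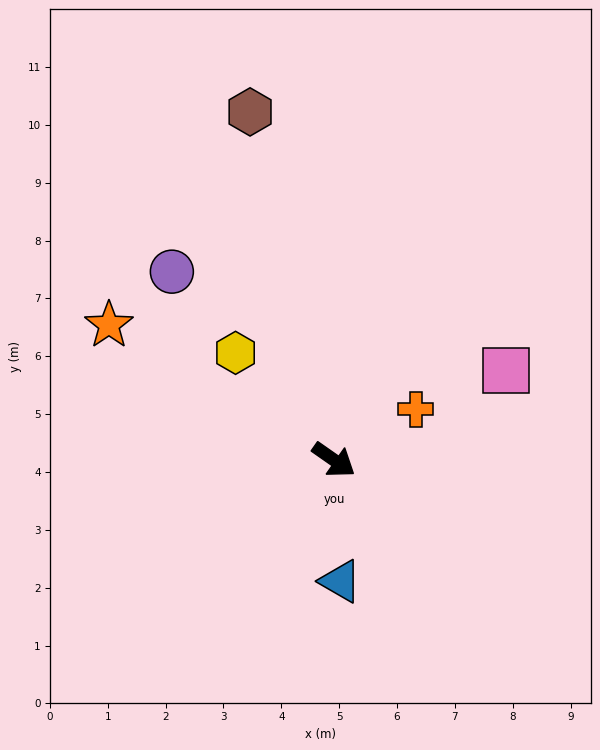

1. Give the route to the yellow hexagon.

turn left 168°, forward 2.5 m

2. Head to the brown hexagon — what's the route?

turn left 139°, forward 6.2 m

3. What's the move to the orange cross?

turn left 67°, forward 1.7 m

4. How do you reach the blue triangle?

turn right 52°, forward 2.1 m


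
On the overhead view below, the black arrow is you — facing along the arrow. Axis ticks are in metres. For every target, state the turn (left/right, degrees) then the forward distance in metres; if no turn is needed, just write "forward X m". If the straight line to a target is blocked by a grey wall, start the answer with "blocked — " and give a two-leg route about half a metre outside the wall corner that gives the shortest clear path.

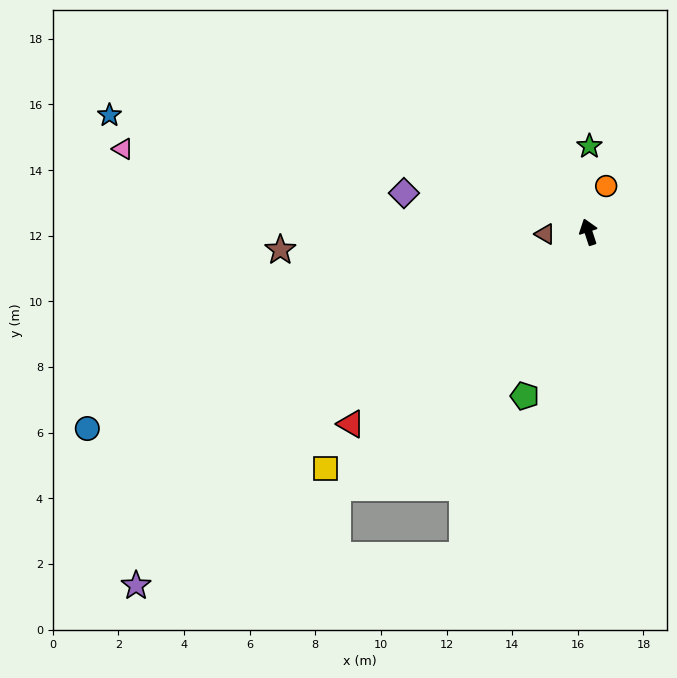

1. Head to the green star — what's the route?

turn right 19°, forward 2.6 m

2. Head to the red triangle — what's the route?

turn left 111°, forward 9.3 m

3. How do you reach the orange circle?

turn right 39°, forward 1.5 m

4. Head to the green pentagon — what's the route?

turn left 141°, forward 5.4 m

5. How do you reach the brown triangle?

turn left 75°, forward 1.3 m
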